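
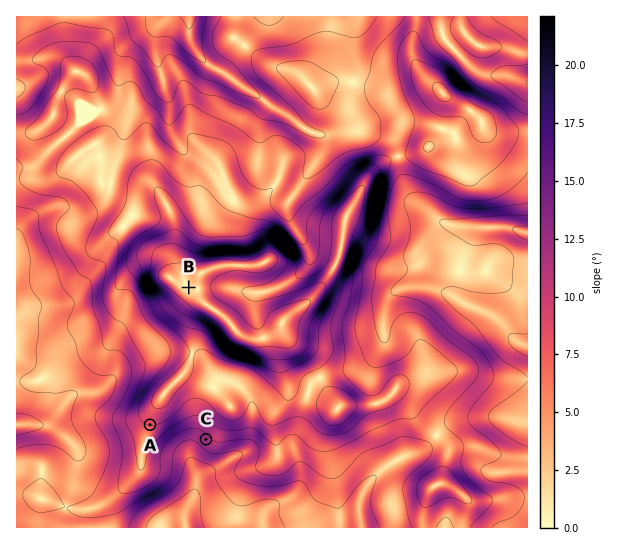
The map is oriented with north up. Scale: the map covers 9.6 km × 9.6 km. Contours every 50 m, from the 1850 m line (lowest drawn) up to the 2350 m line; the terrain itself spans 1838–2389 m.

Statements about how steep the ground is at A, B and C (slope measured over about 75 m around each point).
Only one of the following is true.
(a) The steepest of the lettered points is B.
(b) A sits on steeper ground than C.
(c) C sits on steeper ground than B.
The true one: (c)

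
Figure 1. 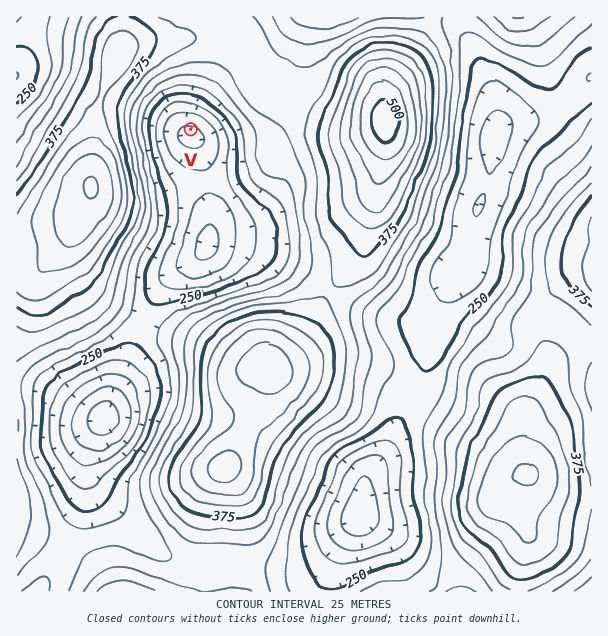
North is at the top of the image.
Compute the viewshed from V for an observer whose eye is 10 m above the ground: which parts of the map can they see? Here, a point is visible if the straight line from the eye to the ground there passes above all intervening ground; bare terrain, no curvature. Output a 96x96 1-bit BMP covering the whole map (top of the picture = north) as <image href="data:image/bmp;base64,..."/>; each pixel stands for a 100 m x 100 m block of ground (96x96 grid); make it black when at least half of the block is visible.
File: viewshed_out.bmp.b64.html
<image width="96" height="96" href="data:image/bmp;base64,Qk2+BAAAAAAAAD4AAAAoAAAAYAAAAGAAAAABAAEAAAAAAIAEAAATCwAAEwsAAAIAAAAAAAAA////AAAAAAAAAAAAAAAAAAAAAAAAAAAAAAAAAAAAAAAAAAAAAAAAAAAAAAAAAAAAAAAAAAAAAAAAAAAAAAAAAAAAAAAAAAAAAAAAAAAAAAAAAAAAAAAAAAAAAAAAAAAAAAAAAAAAAAAAAAAAAAAAAAAAAAAAAAAAAAAAAAAAAAAAAAAAAAAAAAAAAAAAAAAAAAAAAAAAAAAAAAAAAAAAAAAAAAAAAAAAAAAAAAAAAAAAAAAAAAAAAAAAAAAAAAAAAAAAAAAAAAAAAAAAAAAAAAAAAAAAAAAAAAAAAAAAAAAAAAAAAAAAAAAAAAAAAAAAAAAAAAAAAAAAAAAAAAAAAAAAAAAAAAAAAAAAAAAAAAAAAAAAAAAAAAAAAAAAAAAAAAAAAAAAAAAAAAAAAAAAAAAAAAAAAAAAAAAAAAAAAAAAAAAAAAAAAAAAAAAAAAAAAAAAAAAAAAAAAAAAAAAAAAAAAAAAAAAAAAAAAAAAAAAAAAAAAAAAAAAAAAAAAAAAAAAAAAAAAAAAAAAAAAAAAAAAAAAAAAAAAAAAAAAAAAAAAAAAAAAAAAAAAAAAAAAAAAAAAAAAAAAAAAAAAAAAAAAAAAAAAAAAAAAAAAAAAAAAAAAA4AAAAAAAAAAAAAAB+AAAAAAAAAAAAAAB/gAAAAAAAAAAAAAD/+AAAAAAAAAAAAAP//wAAAAAAAAAAAA///4AAAAAAAAAAAAf//8AAAAAAAAAAAAf//+AAAAAAAAAAAAP//+AAAAAAAAAAAAH//+AAAAAAAAAAAAB///AAAAAAAAAAAAAf//AAAAAAAAAAAAAH//AAAAAAAAAAAAAB//AAAAAAAAAAAAAAH8AAAAAAAAAAAAAAAAAAAAAAAAAAAAAAAAAAAAAAAAAAAAAAAAAAAAAAAAAAAAAAAAAAAAAAAAAAAAAAAAAAAAAAAAAAAAAAAAAAAAAAAAAAAAAAAAAAAAAAAAAAAAAAAAAAAAAAAAAAAAAAAAAAAAAAAAAAAAAAAAAAAAAAAAAAA/AAAAAAAAAAAAAAD/AAAAAAAAAAAAAAD/AAAAAAAAAAAAAAH/gAAAAAAAAAAAAAH/gAAAAAAAAAAAAAP/wAAAAAAAAAAAAAP///AAAAAAAAAAAAP///gAAAAAAAAAAAP///wAAAAAAAAAAAP///wAAAAAAAAAAAP///wAAAAAAAAAAAP///wAAAAAAAAAAAP///wAAAAAAAAAAAP///wAAAAAAAAAAAP///gAAAAAAAAAAAP///gAAAAAAAAAAAP///AAAAAAAAAAAAH///AAAAAAAAAAAAH//+AAAAAAAAAAAAH//8AAAAAAAAAAAAH//wAAAAAAAAAAAAD//AAAAAAAAAAAAAD/8AAAAAAAAAAAAAB/8AAAAAAAAAAAAAA/wAAAAAAAAAAAAAAAAAAAAAAAAAAAAAAAAAAAAAAAAAAAAAAAAAAAAAAAAAAAAAAAAAAAAAAAAAAAAAAAAAAAAAAAAAAAAAAAAAAAAAAAAAAAAAAAAAAAAAAAAAAAAAAAAAAAAAAAAAAA="/>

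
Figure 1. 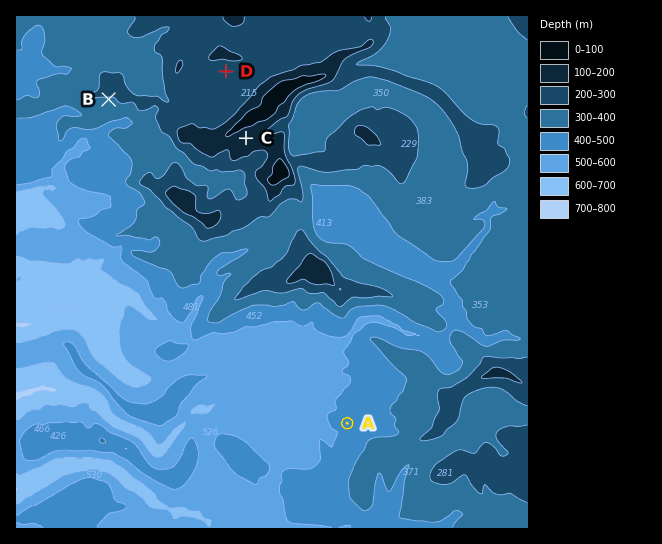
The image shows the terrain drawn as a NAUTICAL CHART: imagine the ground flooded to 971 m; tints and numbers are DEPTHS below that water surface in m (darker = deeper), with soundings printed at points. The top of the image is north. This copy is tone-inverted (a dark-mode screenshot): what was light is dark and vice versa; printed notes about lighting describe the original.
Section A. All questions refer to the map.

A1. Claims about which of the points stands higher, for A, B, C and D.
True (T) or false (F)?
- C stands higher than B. T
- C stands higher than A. T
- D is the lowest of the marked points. F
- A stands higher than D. F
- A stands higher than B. F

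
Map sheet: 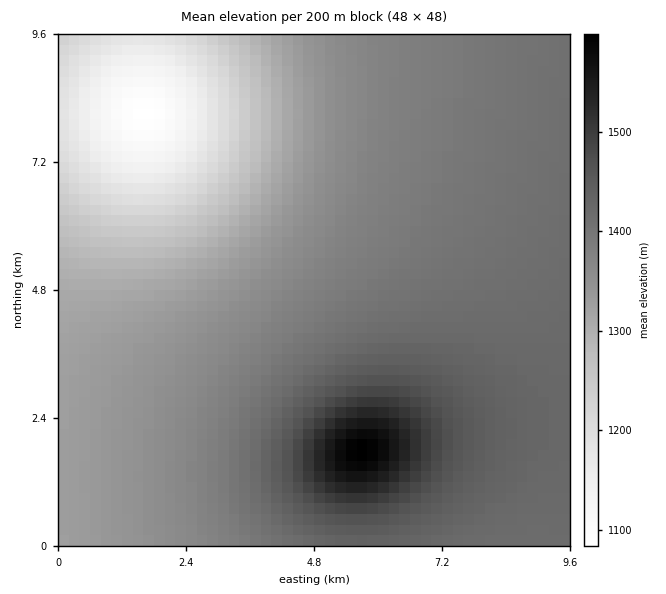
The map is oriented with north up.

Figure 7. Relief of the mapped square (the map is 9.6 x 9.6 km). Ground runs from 1080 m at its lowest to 1600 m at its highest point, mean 1360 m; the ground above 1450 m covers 8.6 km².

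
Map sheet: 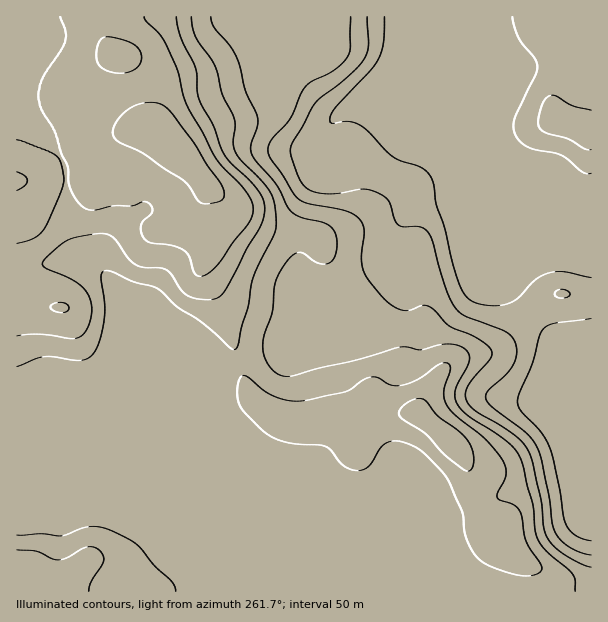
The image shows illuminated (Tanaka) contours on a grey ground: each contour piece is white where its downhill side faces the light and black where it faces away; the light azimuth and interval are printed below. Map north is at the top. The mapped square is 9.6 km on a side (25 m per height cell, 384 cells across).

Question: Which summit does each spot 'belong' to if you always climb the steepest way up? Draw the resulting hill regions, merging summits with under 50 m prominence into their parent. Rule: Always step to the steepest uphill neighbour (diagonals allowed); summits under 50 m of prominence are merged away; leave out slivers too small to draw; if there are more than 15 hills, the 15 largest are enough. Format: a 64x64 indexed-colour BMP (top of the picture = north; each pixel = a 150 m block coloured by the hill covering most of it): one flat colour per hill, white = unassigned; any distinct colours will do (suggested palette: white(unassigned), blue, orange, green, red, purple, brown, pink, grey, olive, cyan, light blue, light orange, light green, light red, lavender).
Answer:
<image width="64" height="64" href="data:image/bmp;base64,Qk12CAAAAAAAAHYAAAAoAAAAQAAAAEAAAAABAAQAAAAAAAAIAAATCwAAEwsAABAAAAAAAAAA////ALR3HwAOf/8ALKAsACgn1gC9Z5QAS1aMAMJ34wB/f38AIr28AM++FwDox64AeLv/AIrfmACWmP8A1bDFAEREREREREREREREREREREERERERERERERERESIiIiIiRERERERERERERERERERBEREREREREREREREiIiIiIiJEREREREREREREREREERERERERERERERERIiIiIiIiIkRERERERERERERERBERERERERERERERERIiIiIiIiIiREREREREREREREEREREREREREREREREREiIiIiIiIiJERERERERERERBEREREREREREREREREREiIiIiIiIiIkREREREREREQREREREREREREREREREREiIiIiIiIiIiRERERERERBEREREREREREREREREREREiIiIiIiIiIiIRERREREQRERERERERERERERERERERIiIiIiIiIiIiIhERERERERERERERERERERERERERESIiIiIiIiIiIiIiERERERERERERERERERERERERERIiIiIiIiIiIiIiIiIRERERERERERERERERERERERESIiIiIiIiIiIiIiIiIhEREREREREREREREREREREREiIiIiIiIiIiIiIiIiIiERERERERERERERERERERERIiIiIiIiIiIiIiIiIiIiIREREREREREREREREREREiIiIiIiIiIiIiIiIiIiIiIhERERERERERERERERERIiIiIiIiIiIiIiIiIiIiIiIiERERERERERERERERESIiIiIiIiIiIiIiIiIiIiIiIiIRERERERERERERERESIiIiIiIiIiIiIiIiIiIiIiIiIhERERERERERERERESIiIiIiIiIiIiIiIiIiIiIiIiIiERERERERERERERESIiIiIiIiIiIiIiIiIiIiIiIiIiIRERERERERERERERIiIiIiIiIiIiIiIiIiIiIiIiIiIhEREREREREREREREiIiIiIiIiIiIiIiIiIiIiIiIiERERERERERERERERESIiIiIiIiIiIiIiIiIiIiIiIiERERERERERERERERERIiIiIiIiIiIiIiIiIiIiIiIiIREREREREREREREREREiIiIiIiIiIiIiIiIiIiIiIiIhEREREREREREREREREREiIiIiIiIiIiIiIiIiIiIiIiIRERERERERERERERERERESIiIiIiIiIiIiIiIiIiIiIhERERERERERERERERERERERIiIiIiIiIiIiIiIiIiIhEREREREREREREREREREREREREiIiIiIiIiIiIiIiIhEREREREREREREREREREREREREREREiIiIiIiIiIiIhERERERERERERERERERERERERERERERIiIiIiIiIiIhERERERERERERERERERERERERERERERESIiIiIiIiIhEREREREREREREREREREREREREREREREREiIiIiIiIiERERERERERERERERERERERERERERERERESIiIiIiIiERERERERERERERERERERERERERERERERERIiIiIiIiEREREREREREREREREREREREREREREREREREiIiIiIiIREREREVVRERERERERERERERERERERERERESIiIiIiIiERERERVVVVURERERERERERERERERERERERIiIiIiIiIhERERFVVVVREREREREREREREREREREREREiIiIiIiIiIiIzM1VVVRERERERERERERERERERERERESIiIiIiIiIiIzMzVVVVEREREREREREREREREREREREREiIiIiIiIiITMzNVVVURERERERERERERERERERERERESIiIiIiIhETMzM1VVVREREREREREREREREREREREREREiIiIiIRETMzMzVVVVERERERERERERERERERERERERERERIhERETMzMzNVVVURERERERERERERERERERERERERERERERETMzMzM1VVURERERERERERERERERERERERERERERERETMzMzMzVVVRERERERERERERERERERERERERERERERETMzMzMzNVVVERERERERERERERERERERERERERERERETMzMzMzM1VVURERERERERERERERERERERERERERERETMzMzMzMzVVURERERERERERERERERERERERERERERETMzMzMzMzNVERERERERERERERERERERERERERERERERMzMzMzMzMxERERERERERERERERERERERERERERERERMzMzMzMzMzEREREREREREREREREREREREREREREREREzMzMzMzMzMRERERERERERERERERERERERERERERERETMzMzMzMzMxERERERERERERERERERERERERERERERETMzMzMzMzMzERERERERERERERERERERERERERERERERMzMzMzMzMzMRERERERERERERERERERERERERERERERMzMzMzMzMzMxEREREREREREREREREREREREREREREREzMzMzMzMzMzEREREREREREREREREREREREREREREREzMzMzMzMzMzMRERERERERERERERERERERERERERERETMzMzMzMzMzMxERERERERERERERERERERERERERERERMzMzMzMzMzMzERERERERERERERERERERERERERERERMzMzMzMzMzMzMREREREREREREREREREREREREREREREzMzMzMzMzMzMxERERERERERERERERERERERERERERETMzMzMzMzMzMz"/>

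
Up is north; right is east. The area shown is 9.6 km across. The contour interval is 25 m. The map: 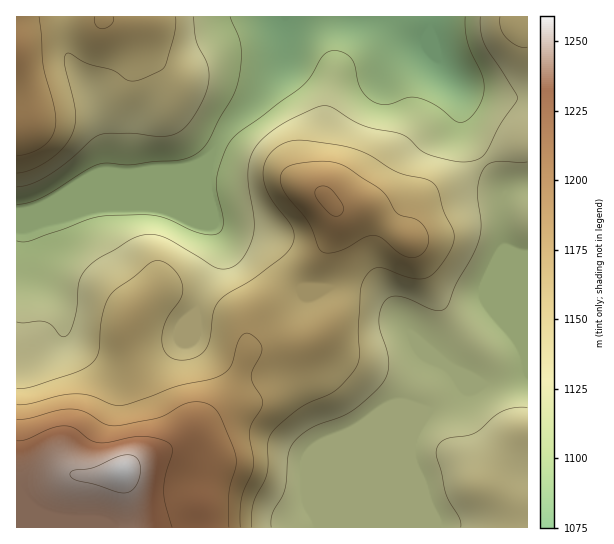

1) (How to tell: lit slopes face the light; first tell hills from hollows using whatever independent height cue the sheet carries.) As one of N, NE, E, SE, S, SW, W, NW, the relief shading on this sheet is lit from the N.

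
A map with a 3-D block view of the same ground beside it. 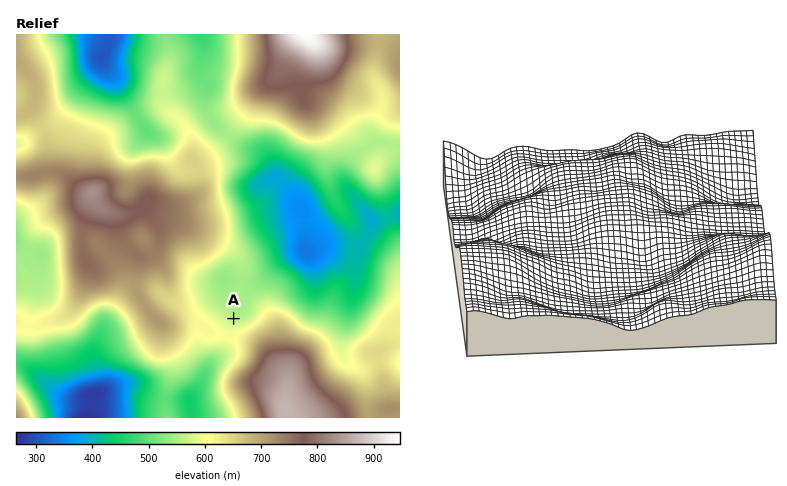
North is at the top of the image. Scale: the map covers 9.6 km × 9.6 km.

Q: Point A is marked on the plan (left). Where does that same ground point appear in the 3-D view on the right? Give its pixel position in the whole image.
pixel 537 247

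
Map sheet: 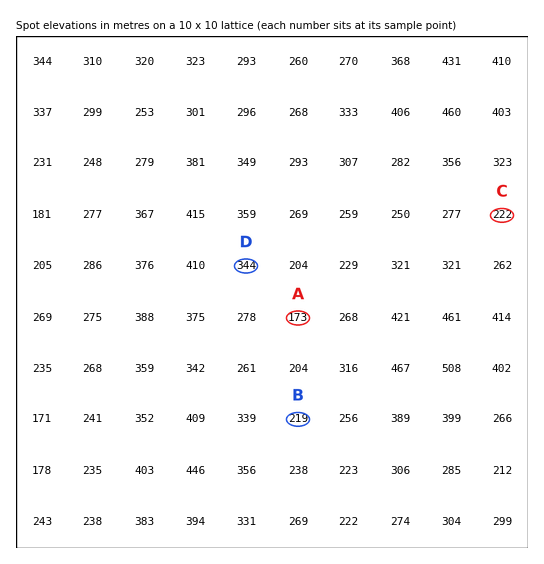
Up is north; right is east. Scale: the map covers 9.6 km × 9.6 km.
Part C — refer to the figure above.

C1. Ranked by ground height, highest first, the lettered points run D C B A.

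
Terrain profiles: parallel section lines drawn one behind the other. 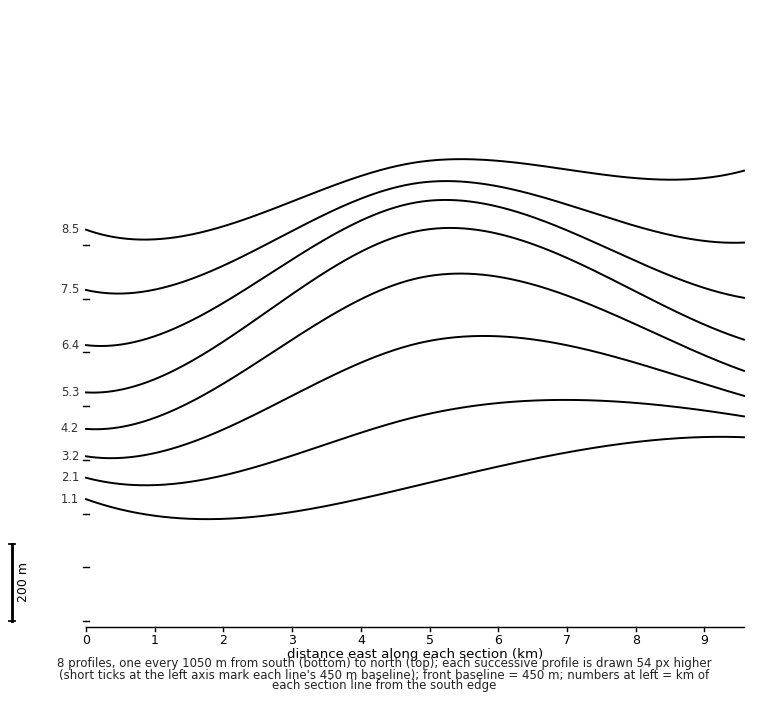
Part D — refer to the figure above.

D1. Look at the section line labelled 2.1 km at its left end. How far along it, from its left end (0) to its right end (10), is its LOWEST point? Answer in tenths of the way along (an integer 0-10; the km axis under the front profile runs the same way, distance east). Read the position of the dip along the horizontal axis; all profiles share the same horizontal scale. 1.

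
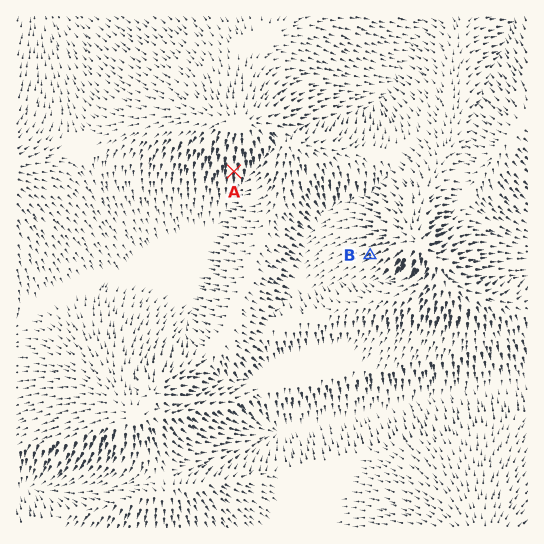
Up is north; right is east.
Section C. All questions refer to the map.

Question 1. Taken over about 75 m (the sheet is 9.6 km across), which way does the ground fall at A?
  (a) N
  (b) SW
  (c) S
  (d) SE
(c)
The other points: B SW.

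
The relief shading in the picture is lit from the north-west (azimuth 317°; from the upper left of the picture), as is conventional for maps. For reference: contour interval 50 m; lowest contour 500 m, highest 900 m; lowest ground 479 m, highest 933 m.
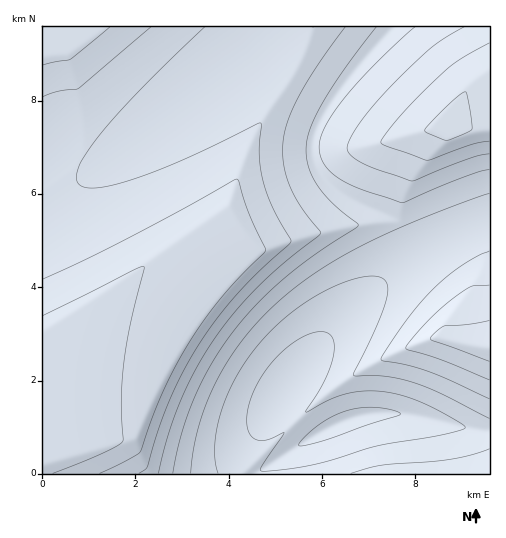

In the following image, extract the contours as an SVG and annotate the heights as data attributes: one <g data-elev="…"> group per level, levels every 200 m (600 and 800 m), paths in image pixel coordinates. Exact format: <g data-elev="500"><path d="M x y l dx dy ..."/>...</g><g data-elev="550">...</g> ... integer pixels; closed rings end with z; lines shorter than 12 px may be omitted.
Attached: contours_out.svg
<g data-elev="600"><path d="M218 473l-3-11 0-13 4-32 12-31 19-30 23-27 27-23 31-18 30-11 13-1 8 2 5 5 1 8-8 27-26 57 32 1 27 6 27 11 49 25"/><path d="M489 449l-16 5-19 5-72 6-31 8"/></g><g data-elev="800"><path d="M139 473l8-7 11-36 12-30 14-30 17-30 18-24 20-24 52-51-18-34-10-25-4-26 2-33-80 37-51 20-21 6-15 2-12-2-5-4 0-7 3-12 23-33 42-45 60-58"/><path d="M489 43l-28 15-16 13-42 42-16 19-6 10 6 4 41 14 44-16 17-3"/></g>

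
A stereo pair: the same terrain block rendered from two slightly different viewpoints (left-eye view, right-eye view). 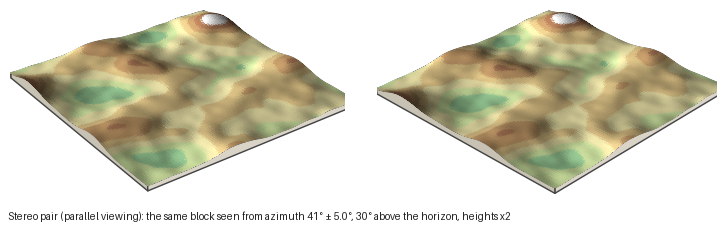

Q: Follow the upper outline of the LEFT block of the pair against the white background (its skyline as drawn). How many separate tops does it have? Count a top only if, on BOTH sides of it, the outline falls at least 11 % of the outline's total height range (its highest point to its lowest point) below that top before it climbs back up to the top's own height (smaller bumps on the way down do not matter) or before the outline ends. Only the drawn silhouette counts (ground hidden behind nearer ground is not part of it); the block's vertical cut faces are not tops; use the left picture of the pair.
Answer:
1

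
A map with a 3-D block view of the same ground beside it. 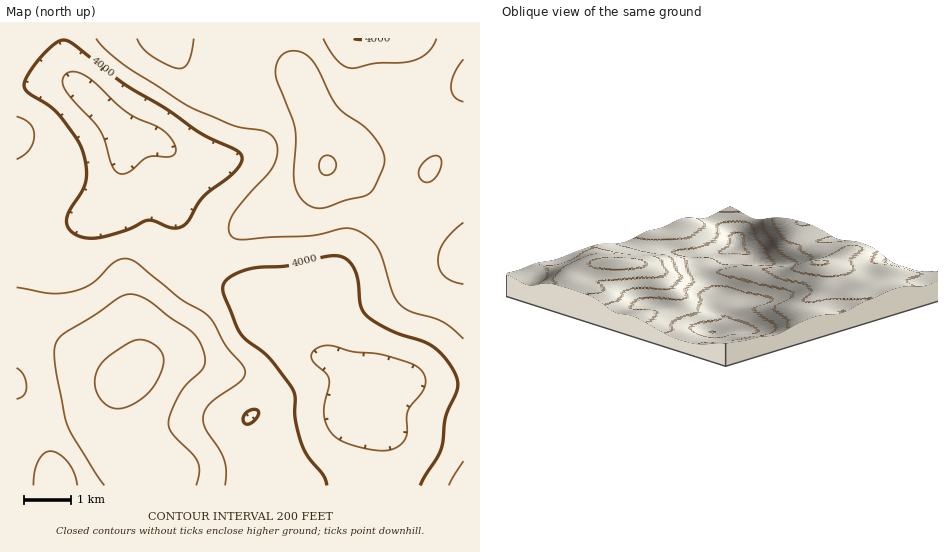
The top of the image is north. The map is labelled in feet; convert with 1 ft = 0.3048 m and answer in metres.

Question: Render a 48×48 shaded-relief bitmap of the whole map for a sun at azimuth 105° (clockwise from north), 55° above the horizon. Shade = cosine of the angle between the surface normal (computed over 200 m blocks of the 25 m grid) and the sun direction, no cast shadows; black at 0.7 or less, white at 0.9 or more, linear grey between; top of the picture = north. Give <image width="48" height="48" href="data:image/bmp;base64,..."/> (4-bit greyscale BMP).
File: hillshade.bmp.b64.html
<image width="48" height="48" href="data:image/bmp;base64,Qk32BAAAAAAAAHYAAAAoAAAAMAAAADAAAAABAAQAAAAAAIAEAAATCwAAEwsAABAAAAAAAAAAAAAAABEREQAiIiIAMzMzAERERABVVVUAZmZmAHd3dwCIiIgAmZmZAKqqqgC7u7sAzMzMAN3d3QDu7u4A////AKu7lkRXiZmZmqvd25d5q7u7u6mYh1REVZq7lkRXmZmZmqvd25d5q7u6qqqYh2VERZq6hkRomqmZmavN25d4q7uqqqmZh2VDRJqqhUVoqqqZmqvMy5d4q7u6mZmYh2VERJmpdVZ5qqqZmrvMy5d4q8y6qZiIh3ZURJmYZVaJq7qqq7zMupd4q8zLqYh3d3ZURJmHZWeJq7u6u8zMy5h4m8zcuodnd3ZURIh2VWeJq7zLzM3My6mIm83dy4dmd3ZURIh1RGeImrzMzdzMzLqZms3u25dmd3ZURIdlRFd4ibzN3czMzMupqrzd3Kh2d3ZVRIdkRGd3iavN3czMzMy7q7zNzLmHd3dlVYdURWd3eKvN3cy8zMzLu7u7u7qYiIdlVYdURWd3d5rM3MzMzMzMu7qqqqqZiIdlVYdVVWd3Z4m8zMzMy7u7u7qpmaqZmYdlVYdlVmd3d3mru7zMzLu7u7qpmZmZiIdmZodmVmd4d3iaq7zN3LqqqqqpmZmYiIh2d4d2ZmZ3d4mqqqvN3LqpmqqZiIiIiIiHeIiHdlVmd4mqqqvN3bqZmaqYiIh3eIiIiJmId2VVZ4mqqqq83LqZmZmYd3d3eImZmZmYh3ZVV4mruqqrzLqZmZmYdmZmeImZmZmZiHZVVomru6qry7qZmZmYdmVWeJmZmYiIiIdlV4qruqqru7qZmqqYdlVWeJmpmYiIiIdmZ5q7qpmau7qqqqqph2VVeJqqqYiIiIdmZ5q6qZiZq7qqqruph2VWeKq7qoiIiId2Z5qqmYiImrqqq7u6mHZWeKu8u5mZmYh2Z5qqmId3iqqqqru7qHZmeau8zJmqmZh3Z4mZmHdniZqqqqq7qYd3iaq8zKqqqqmHd3iZmHZmeJmZmZq7uoiImaq7zLu7u7qYd3iZmHZVZ4mZmZmrupiJmaqrvLu7zMuph3iZl2VVZniIiIirupmZmZqru6q7zMy6h3iZh2VVVWd4d3ibu6qqmZmru5qqvM3LmHiZh2VVVVZnZmebu7uqmZmru5maq83cqHiJh3ZlVEVVVEaKvMy6mYmrzJmaq83cqIiJmHdmVUREMzV6vMy6mYiau6qqq83cuYiJmId3ZlVDIjV5q8y6qYiaq7uqq83cuYiJiIh3d3ZUISR5q7u6qYiJqru7u7zcuYiIh3d3iIhlMjV4mru6qYiJmbu7u7zMqYiYdmZ3iJmGREZ4mquqqYiImau8zMzLmIiIZVZ4iJmHZWeJmqqqmZmZiJq7zMu6iIiHVWeIiImYdniaqpmZmZqpmJmrvLuYd3d2VWiZiIiId3iqupiImaqqmZqru7qHZndlVompiHiIh4mruoh4mau7uru7y6l2ZmZmZ5qqmHeIh4m8uod3iau8u8zMy6hlVWZmeKu6mHd3d4q8uYd3iJq7y8zcy5dVVWZ3iau7mHZ3eJrMuXZ3d3iau8zcyoZVVWeImrvLqHZneJvMuXZ3dmaJq8zMuXVVVneJmqvLqXZneJvMuYd3dlVomrzMuWVVZ3iJmqvMuXZniZvNyod3dlVXmQ=="/>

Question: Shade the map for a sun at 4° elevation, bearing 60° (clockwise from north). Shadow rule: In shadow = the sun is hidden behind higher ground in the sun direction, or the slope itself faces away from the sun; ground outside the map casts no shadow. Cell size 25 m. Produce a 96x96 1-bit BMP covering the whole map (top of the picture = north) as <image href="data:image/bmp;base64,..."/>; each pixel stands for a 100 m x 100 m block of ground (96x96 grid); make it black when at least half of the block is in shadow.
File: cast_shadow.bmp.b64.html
<image width="96" height="96" href="data:image/bmp;base64,Qk2+BAAAAAAAAD4AAAAoAAAAYAAAAGAAAAABAAEAAAAAAIAEAAATCwAAEwsAAAIAAAAAAAAA////AAAAAAAH/+AAAAAAAAAAAEAH/+AAAAAAAAAAAAAH/+AAAAAAAAAAAAAP/+AAAAAAAAAAAAAP/+AAAAAAAAAAAAAP/8AAAAAAAAAAAcAP/8AAAAAAAAAAB/gP/4AAAAAAAAAAD/wP/4AAAAAAAAAAD/4P/wAAAAAAAAAAD/8P/gAAAAAAAAAAB/8P/gAAAAAAAAAAA/8P/gAAAAAAAAAAA/8f/AAAAAAAAAAAAP4f/AAAAAAAAAAAAH4//AAAAAAAAAAAADx//AAAAAAAAAAAAAB//AAAAAAAAAAAAAD//AAAAAAAAAA4AAD//AAAAAAAAAA///D/+AAAAAAAAAA///z/+AAAAAAAAAA///7/+AAAAAAAAAA/////8AAAAAAAAAA/////8AAAAAAAAAA///9/4AAAAAAAAAB///8/4AAAAAAAAAD///8/wAAAAAAAAAP///8fgAAAAAAAAA////8PAAAAAAAAAB////8AAAAAAAAAAB////8AAAAAAAAAAB////4AAAAAAAAAAA////wAAAAAAAAAAA////AAAAAAAAAAAA///8AAAAAAAAAAAA///AAAAAAAAAAAAA//+AAAAAAAAAAAAA//8AAAAAAAAAAAAB//4AAAAAAAAAAAAB//wAAAAAAAAAAAAD//gAAAAAAAAAAAAD//gAAAAAAAAAAAAD//gAAAAAAAAAAAAD//gAAAAAAAAAAAAD//gAAAAAAAAAAAAD//gAAAAAAAAAAAAD//gAAAAAAAAAAAAD//AAAAAAAAAAAAAD//AAAAAAAAAAAAAB//AAAAAAAAAAAAAB//AAAAAAAAAAAAAA/+AAAAAAAAAAAAAAf+AAAAAAAAAAAAAAP+AAAAAAAAAAAAAAH8AAAAAAAAAAAAAAH4AAAAAAAAAAAAAADwAAAAAAAAAAAAeAAAAAAAAAAAAAAD/gAAAAAAAAAAAAAH/wAAAAAAAAAAAAAP/wAAAAAAAAAAAAAf/wAAAAAAAAAAAAA//4AAAAAAAAAAAAD//4AAAAAAAAAAAAP//4AAAAAAAAAAAA///4AAAAAAAAAAAH///wAAAAAAAAAAAf///wAAAAAAAAAAf////wAAAAAAAAAD/////wAAAAAAAAH//////gAAAAAAAAf//////gAAAAAAAA///////gAAAAAAAB///////AAAAAAAAD///////AAAAAAAAH//////+AAAAAAAAP//////+AAAAAAAAf////+P+AAAAAAAA/////wD8AAAAAAAD////8AAwAAAAAAAH////wAAAAAAAAAAP////gAAAAAAAAAAf////AAAAAAAAAAA////+AAAAAAAAAAB////+AAAAAAAAAAD////8AAAAAAAAAAD////4AAAAAAAAAAD////wAAAAAAAAAAD////gAAAAAAAAAAD////AAAAAAAAAAAB///8AAAAAAAAAAAA///4AAAAAAAAAAAAf//gAAAAAAAAAAAAf//AAAAAAAAAAAAAP/+AAAAAAAAAAAAAH/4AAAAAAAAAAAA="/>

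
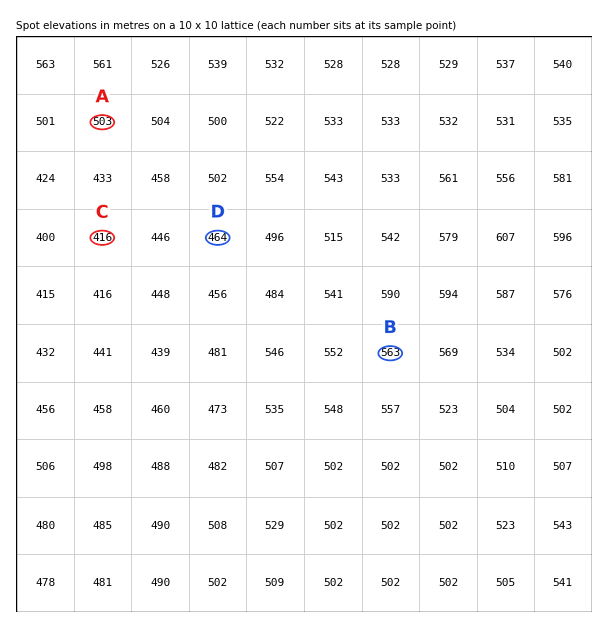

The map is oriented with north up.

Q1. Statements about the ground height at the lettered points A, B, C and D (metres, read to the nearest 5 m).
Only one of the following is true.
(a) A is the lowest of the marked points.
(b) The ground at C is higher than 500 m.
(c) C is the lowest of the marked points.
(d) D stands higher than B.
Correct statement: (c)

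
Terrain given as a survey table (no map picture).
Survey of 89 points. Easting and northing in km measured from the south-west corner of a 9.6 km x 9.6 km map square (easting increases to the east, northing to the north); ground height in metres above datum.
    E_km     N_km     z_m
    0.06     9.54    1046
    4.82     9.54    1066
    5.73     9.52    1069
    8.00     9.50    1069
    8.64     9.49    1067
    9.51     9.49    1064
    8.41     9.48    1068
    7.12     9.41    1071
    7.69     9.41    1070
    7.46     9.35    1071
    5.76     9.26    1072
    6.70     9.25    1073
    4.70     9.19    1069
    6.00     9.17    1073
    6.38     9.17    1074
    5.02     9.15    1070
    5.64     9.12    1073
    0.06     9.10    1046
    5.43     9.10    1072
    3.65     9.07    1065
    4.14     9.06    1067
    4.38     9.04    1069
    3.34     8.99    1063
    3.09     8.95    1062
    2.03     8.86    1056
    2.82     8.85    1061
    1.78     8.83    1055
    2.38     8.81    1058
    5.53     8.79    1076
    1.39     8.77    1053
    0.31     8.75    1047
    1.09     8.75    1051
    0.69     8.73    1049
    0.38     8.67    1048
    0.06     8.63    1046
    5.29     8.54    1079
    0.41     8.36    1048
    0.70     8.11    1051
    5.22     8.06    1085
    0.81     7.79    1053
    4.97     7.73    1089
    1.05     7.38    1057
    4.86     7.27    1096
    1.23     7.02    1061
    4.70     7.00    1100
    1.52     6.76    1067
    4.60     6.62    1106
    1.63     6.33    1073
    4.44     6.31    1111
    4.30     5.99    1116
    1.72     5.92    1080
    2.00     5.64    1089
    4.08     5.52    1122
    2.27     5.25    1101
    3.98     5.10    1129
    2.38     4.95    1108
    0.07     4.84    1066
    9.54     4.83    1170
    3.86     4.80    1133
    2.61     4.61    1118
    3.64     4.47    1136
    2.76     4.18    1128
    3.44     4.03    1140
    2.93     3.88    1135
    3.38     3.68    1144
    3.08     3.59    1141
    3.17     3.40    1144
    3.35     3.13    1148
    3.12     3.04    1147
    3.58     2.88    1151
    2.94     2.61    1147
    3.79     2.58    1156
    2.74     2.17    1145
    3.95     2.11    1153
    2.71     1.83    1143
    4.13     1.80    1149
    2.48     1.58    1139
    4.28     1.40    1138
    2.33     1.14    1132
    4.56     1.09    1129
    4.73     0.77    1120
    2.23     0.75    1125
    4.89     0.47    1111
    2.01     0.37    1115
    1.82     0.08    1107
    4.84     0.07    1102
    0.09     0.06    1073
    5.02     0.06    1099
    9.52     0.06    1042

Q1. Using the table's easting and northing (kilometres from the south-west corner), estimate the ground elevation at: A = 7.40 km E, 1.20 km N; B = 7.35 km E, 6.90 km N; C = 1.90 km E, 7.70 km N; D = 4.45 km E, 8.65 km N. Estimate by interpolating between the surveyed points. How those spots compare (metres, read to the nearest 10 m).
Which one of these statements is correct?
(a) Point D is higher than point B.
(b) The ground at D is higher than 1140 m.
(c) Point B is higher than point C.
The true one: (c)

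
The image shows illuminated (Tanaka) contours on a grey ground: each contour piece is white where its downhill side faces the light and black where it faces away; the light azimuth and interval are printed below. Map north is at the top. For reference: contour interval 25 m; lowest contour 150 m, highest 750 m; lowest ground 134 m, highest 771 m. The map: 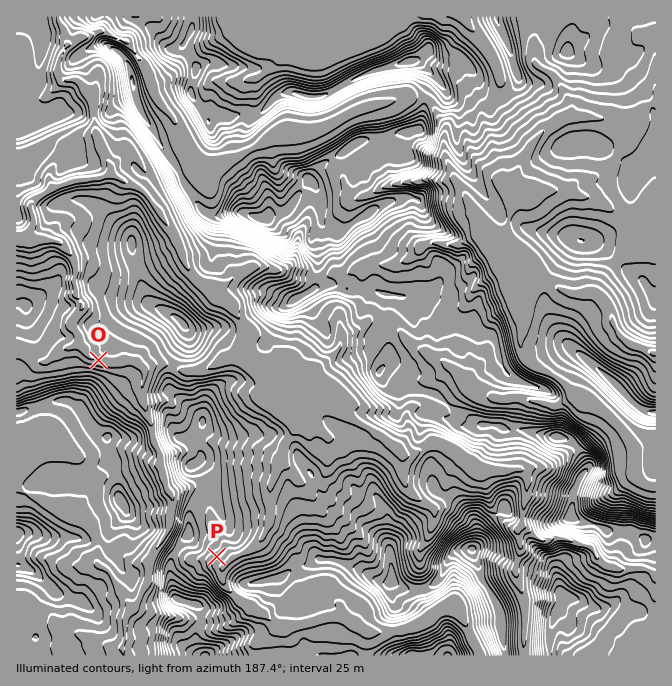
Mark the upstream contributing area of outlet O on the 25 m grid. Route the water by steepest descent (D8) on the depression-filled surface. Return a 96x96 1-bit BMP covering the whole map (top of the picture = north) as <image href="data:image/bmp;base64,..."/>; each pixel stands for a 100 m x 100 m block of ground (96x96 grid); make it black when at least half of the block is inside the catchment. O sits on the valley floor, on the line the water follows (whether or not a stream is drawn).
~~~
<image width="96" height="96" href="data:image/bmp;base64,Qk2+BAAAAAAAAD4AAAAoAAAAYAAAAGAAAAABAAEAAAAAAIAEAAATCwAAEwsAAAIAAAAAAAAA////AAAAAAAf///gAAAAAAAAAAAf///gAAAAAAAAAAAf///gAAAAAAAAAAAf///gAAAAAAAAAAAf///wAAAAAAAAAAAf///wAAAAAAAAAAAf///wAAAAAAAAAAAf///gAAAAAAAAAAAP//8AAAAAAAAAAAAH//8AAAAAAAAAAAAH//4AAAAAAAAAAAAP//4AAAAAAAAAAAAf//4AAAAAAAAAAAB///4AAAAAAAAAAAD///4AAAAAAAAAAAD///8AAAAAAAAAAAD///+AAAAAAAAAAAD///+AAAAAAAAAAAD////AAAAAAAAAAAD////AAAAAAAAAAAD////AAAAAAAAAAAD////AAAAAAAAAAAD////gAAAAAAAAAAD////gAAAAAAAAAAD////wAAAAAAAAAAD////wAAAAAAAAAAD////wAAAAAAAAAAD////wAAAAAAAAAAD////gAAAAAAAAAAD////wAAAAAAAAAAD////wAAAAAAAAAAD////gAAAAAAAAAAD////gAAAAAAAAAAD////gAAAAAAAAAAD////wAAAAAAAAAAD////wAAAAAAAAAAD////gAAAAAAAAAAAf///AAAAAAAAAAAAAP/+AAAAAAAAAAAAAP/4AAAAAAAAAAAAAH/4AAAAAAAAAAAAAD/4AAAAAAAAAAAAAD/4AAAAAAAAAAAAAD/8AAAAAAAAAAAAAD/8AAAAAAAAAAAAAB/+AAAAAAAAAAAAAAf/AAAAAAAAAAAAAAP/AAAAAAAAAAAAAAP/AAAAAAAAAAAAAAH+AAAAAAAAAAAAAAD8AAAAAAAAAAAAAAB4AAAAAAAAAAAAAAAAAAAAAAAAAAAAAAAAAAAAAAAAAAAAAAAAAAAAAAAAAAAAAAAAAAAAAAAAAAAAAAAAAAAAAAAAAAAAAAAAAAAAAAAAAAAAAAAAAAAAAAAAAAAAAAAAAAAAAAAAAAAAAAAAAAAAAAAAAAAAAAAAAAAAAAAAAAAAAAAAAAAAAAAAAAAAAAAAAAAAAAAAAAAAAAAAAAAAAAAAAAAAAAAAAAAAAAAAAAAAAAAAAAAAAAAAAAAAAAAAAAAAAAAAAAAAAAAAAAAAAAAAAAAAAAAAAAAAAAAAAAAAAAAAAAAAAAAAAAAAAAAAAAAAAAAAAAAAAAAAAAAAAAAAAAAAAAAAAAAAAAAAAAAAAAAAAAAAAAAAAAAAAAAAAAAAAAAAAAAAAAAAAAAAAAAAAAAAAAAAAAAAAAAAAAAAAAAAAAAAAAAAAAAAAAAAAAAAAAAAAAAAAAAAAAAAAAAAAAAAAAAAAAAAAAAAAAAAAAAAAAAAAAAAAAAAAAAAAAAAAAAAAAAAAAAAAAAAAAAAAAAAAAAAAAAAAAAAAAAAAAAAAAAAAAAAAAAAAAAAAAAAAAAAAAAAAAAAAAAAAAAAAAAAAAAAAAAAAAAAAAAAAAAAAAAAAAAAAAAAAAAAAAAAAAAAAAAAAAAAAAAAAAAAAAAAAAAAAAAAAAAAAAAAAAAAAAAAAAAAAAAAAAAAAAAAAAAAAAAA="/>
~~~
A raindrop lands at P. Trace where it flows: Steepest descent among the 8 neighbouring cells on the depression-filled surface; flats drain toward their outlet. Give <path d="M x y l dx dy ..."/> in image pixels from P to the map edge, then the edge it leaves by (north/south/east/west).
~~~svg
<path d="M217 557l7 7 0 1 1 0 5-5 2-3 3 0 5-3 4 0 6-6 2 0 12-11 3-7 0-3 1-2 0-5 2-2 0-33 4-5 1-8 3-5 0-9 6-6 0-9 10-10 0-8-14-13 0-4 5-5 2 0 0-15-3-3-12-5-20-20-3-7 0-25-12-11-5-12-5-5-5 0-3-2-7-6-2 0-21-22-5-10 0-3-4-7 0-3-8-17-5-5-5-10 0-3-22-24-22-10-3-3-10 0-5 3-12 0-1 2-10 0-7 3-5 0-1 2-4 0-6 5-4 0-6 3-4 4-5 1-5 5 0 7 4 7 0 6-4 7-3 3-10 0"/>
exit: west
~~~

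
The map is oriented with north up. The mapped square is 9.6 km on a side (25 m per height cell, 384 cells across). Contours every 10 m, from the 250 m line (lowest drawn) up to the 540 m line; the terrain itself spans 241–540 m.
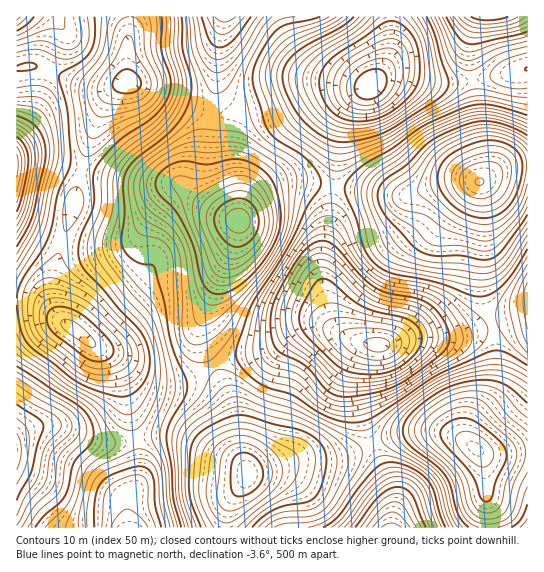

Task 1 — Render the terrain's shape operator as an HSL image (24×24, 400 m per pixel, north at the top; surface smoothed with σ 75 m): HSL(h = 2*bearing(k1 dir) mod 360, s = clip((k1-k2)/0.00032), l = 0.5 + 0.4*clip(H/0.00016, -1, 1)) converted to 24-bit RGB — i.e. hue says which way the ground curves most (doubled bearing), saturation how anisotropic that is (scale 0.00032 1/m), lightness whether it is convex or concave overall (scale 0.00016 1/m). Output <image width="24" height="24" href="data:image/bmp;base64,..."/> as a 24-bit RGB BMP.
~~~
<image width="24" height="24" href="data:image/bmp;base64,Qk32BgAAAAAAADYAAAAoAAAAGAAAABgAAAABABgAAAAAAMAGAAATCwAAEwsAAAAAAAAAAAAAR1WtPHRfXNEoYZBKZyykMCewIhFviEBsz+CH6uC06JuFgEdnNjx0sqC/0NfUl7u2M2eAChxUFhWQWT+21ae67uHd3u3stdzjhkaYe5ayiMONQWFoMkZPKD1jFwVmo33E3u3Vxqan7K6+x5rZNnDgl8XNx7TAzYCmgEqKCxgoDxwkMllLmcRx7vbV4OK8q2t9apiqda2usF9neC5dYko/HkA2CBwrRrxL3eafnIN81s22zsTcX0/RioqqpYmjz3vJ4lngSwxyFxMmIWQkOvISvvpy0MV1pHV5rnSzgENWkFJHUl+5c33gSjPrACqXPt23uduyorTFxt7MuJ7Dj0bIsabCkJfIiWTP1S/2rwDygErtkdrtpfXhw+3UsMDTtqHO0FbEt3fawM7lesDqJFDaWx/SGh7bY9zUkcyulbipwMaZqHGjdGu4sdPWgHvYiTPmkBf3f0D/1NH61+P0st/fn8+keaKhq2Sicpy4osrjy9XspGPiaSKeSTV3UV2AYa9IaZY9mqRBsc1XZ5N3cqFwgMRZPVp4UzClS0LhQlL+wK3t5sLkzq6+w6COkmpkZIKDe8HCa72KX5B4iSufsCHVhDC4lUOFu6pBYpU+Zb1LjtZvVIyKoHpmxcpoMG9oJ3R8N6StIVGff1y737fT58fk5rXgzZ/WjqLFc52AmpJ+bktVNB8yUiMvYB48lCxE3bpgdcJBTsUtjdkpMmI9VaVqyM6tT1SXLV1VJUweESIWLEYfvLoszocp2Ggs05ZcpbRvO44sbF1AbhcyLwoWMhgQPDIgboZN39ifycaBf7NIl840KpM9HKpEoqY4YxoeQiITKiMJHigLGS0GRksAdmcAragA5ewJpt8aYXY8IhERLgoPXR85gFBjVpZ9NcaXrciV1aaXva16qcxmRrI9K1ozRigeYhwkeyc0fikhSkwhEzQRP2EflsoriNZIpdhjudhuayxHSxVGYztmT1uBd4eciLigP8KnXZp613Ra551R7OYvdaMiIkI0MDhib0SXpSSczCJdrXhTOGtQKYhDXtQ9mNE+nuUgqtMvKCpSPCmbYFbAVFCqcaCXiMWNTaWyTDyIzl1y7qiW8MGUw9FQGmVHETtBOhxFZxFOy1FXx6+gbHWhQ7JzPbZAu7ZLz+5DZK4qIVxxGWaWOzW5klrBmbW2ksKER2RxNSdPrmxZ472g883F7c+/S5SWCRgqDwopSTChxdbaysneqZXcqrjVaZG/nY6y6ubBkbJ0NZGHCGZ6F0SIZF29yKO/yH15bDpeKylLiqho0dKW4tG48eLar4PXBgCGACeCIJnbl8Klt5iCf6qvsZe5rk6mqpNc6tiAxapvV8mtB1N9DDJUQFttqE5b3kpTq06HMIGxf9bc0Nng5ujj6+bgyGngSAG6FDKbKVSAmlZVzbp4ZrBgfUVfqC1HxrRf1d6Cy9eZb7WMESNJDRw1KztTg1CBxImTxai9XtLGKeS/hrur3ta+3amezCWobyarJTvCEC7HeY7b4ODrt4/ZgyG+vpHL3ufk2+DU3+XIv4WzFh91CDt7Dk6uTH3UsLzc39Tpu7jUSKqpSpVkw9B9yHqBzFDTcm3QKl/nB0ntZbfis6nU4lHtmlnjydbm3dnm5MnX8OLb6rD1YiHoEE2cDE+AM6awabmsuY+025ujqnOoYJySpMBxnZBoh3aojpm9Lk3KH1zTUpXKdE62s13Op6bXt73Uy7DO5d/q7d7t/y+v4zGgQTyBF0RfLpV5QZZ1glN74HJQyIlDc4BFt600kac3Qp49WZtYPIWQHpe7LWLEVzHEk4nCqrPIrZzFxcfW1uff16DHvw4s2GRnkGKiJ1+EMZuHN3h1QTBg30JB8I1amZVLkrdYlsp+U693WoFRQX0xD0UeECMbMzkjkZk6n58zk501vd5K0LAvgRMZnXVO0H5ftFQ1O1cuJVElICUZHRoWjGEe/bhbzc1macxTi8pcdHVLalM7jXktKS4TESMQESYNY2gUf18DeIAAbY4AXVgIVjcgVGMfmUQZ7WoXaaVAKGhvNCFbNiVUb5NG7Od06OVymc87kpkvW0QlXlYmhGwqXEEzIjw2E0U3L1JAuEEv98xDsOEJP1QXOlAYHmggRZB/3uDHstTMGkGVDRN7KB/Nk4bF38Sv7dSkw8Z7i2Bxkz5vjVM6fHY0XXlEOYJ2GktXGio2iV9P9sKI76FBa1YlUG8dJOTcHsHBm9eRwIeMVCN1GChDITtKd0pD5qpY99qY18NxaEtehDF2yVNssayAW7+OLperFiFzHB1eSkh07ZdT+pFcuaVyetam"/>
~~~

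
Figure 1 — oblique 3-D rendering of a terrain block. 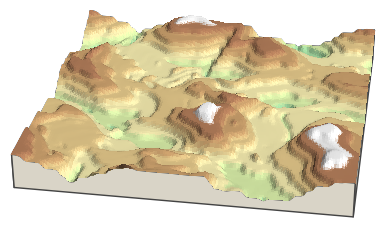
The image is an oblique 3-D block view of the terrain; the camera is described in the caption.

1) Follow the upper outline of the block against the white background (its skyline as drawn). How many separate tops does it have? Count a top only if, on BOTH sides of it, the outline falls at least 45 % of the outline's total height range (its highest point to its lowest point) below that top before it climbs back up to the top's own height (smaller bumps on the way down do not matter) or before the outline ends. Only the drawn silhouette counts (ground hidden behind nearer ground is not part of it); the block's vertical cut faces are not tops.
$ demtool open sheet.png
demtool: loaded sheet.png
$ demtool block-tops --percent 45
0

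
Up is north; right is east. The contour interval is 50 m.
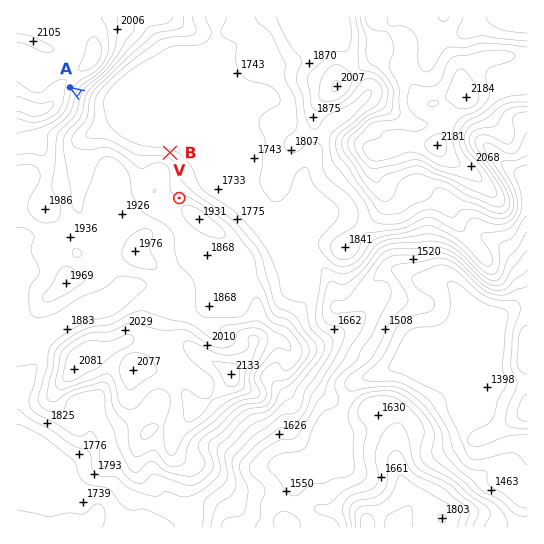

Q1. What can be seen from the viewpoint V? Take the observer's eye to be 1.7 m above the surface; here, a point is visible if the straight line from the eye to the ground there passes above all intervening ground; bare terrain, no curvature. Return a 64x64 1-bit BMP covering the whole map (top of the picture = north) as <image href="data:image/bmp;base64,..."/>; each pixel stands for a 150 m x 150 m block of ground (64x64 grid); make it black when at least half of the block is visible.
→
<image width="64" height="64" href="data:image/bmp;base64,Qk0+AgAAAAAAAD4AAAAoAAAAQAAAAEAAAAABAAEAAAAAAAACAAATCwAAEwsAAAIAAAAAAAAA////AAAAAAAAAAAAAAAAAAAAAAAAAAAAAAAAAAAAAAAAAAAAAAAAAAAAAAAAAAAAAAAAAAAAAAAAAAAAAAAAAAAAAAAAAAAAAAAAAAAAAAAAAAAAAAAAAAAAAAAAAAAAAAAAAAAAAAAAAAAAAAAAAAAAAAAAAAAAAAAAAAAAAAAAAAAAAAAAAAAAAAAAAAAAAAAAAAAAAAAAAAAAAAAAAAAAAAAAAAAAAAAAAAAAAAAAAAAAAAAAAAAAAAAAAAAAAAAAAAAAAAAAAAAAAAAAAAAAAAAAAAAAAAAAAAAAAAAAAAAAAAAAAAAAAAAAAAAAAAAAAAAAAAAAAAAAAAAAAAAAAAAAAAAAAAAAAAAAAAAAAAAAAAAAAAAAAAAAAAAAAAAAAAAAAAAAAAAAAAAAAAAAwAAAAAAAAAHAAAAAAAAAB8AAAAAAAAAP4AAADAAAAAB4AAAcAAAAADgAAPgAAAAAPACH+AAAAAA//8/4AwAAAA////gMAAAAB//3+AgAAAAH/+fwAAAAAA////AAAAAAD///+AAAMAAf//z4AAA8AB//fDAAAA4AP///H+AABgA///+P4AAHAH///wfAAAOAf///B4AAAeD///8HgAAA8P//+gcAAAB///z4AwAAAD//+PwBgAAAH//4/gmAAAAf///wHwAAAB/8/+A8AAAAA/j/4HgAAA=="/>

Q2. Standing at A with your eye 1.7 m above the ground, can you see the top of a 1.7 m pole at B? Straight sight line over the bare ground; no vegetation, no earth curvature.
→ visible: true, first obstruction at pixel None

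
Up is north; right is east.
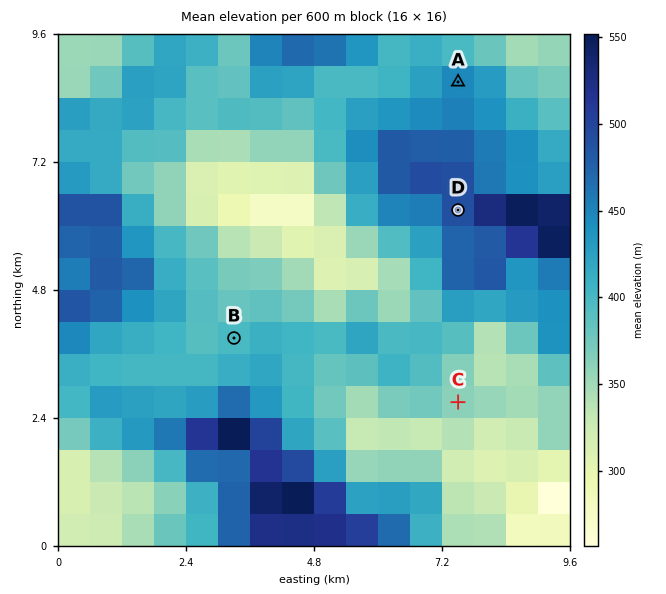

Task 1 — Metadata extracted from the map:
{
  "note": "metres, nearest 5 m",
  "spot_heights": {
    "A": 450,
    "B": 390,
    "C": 360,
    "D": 490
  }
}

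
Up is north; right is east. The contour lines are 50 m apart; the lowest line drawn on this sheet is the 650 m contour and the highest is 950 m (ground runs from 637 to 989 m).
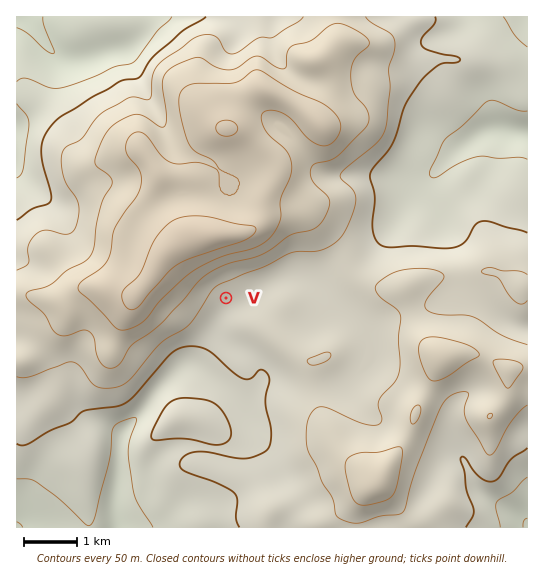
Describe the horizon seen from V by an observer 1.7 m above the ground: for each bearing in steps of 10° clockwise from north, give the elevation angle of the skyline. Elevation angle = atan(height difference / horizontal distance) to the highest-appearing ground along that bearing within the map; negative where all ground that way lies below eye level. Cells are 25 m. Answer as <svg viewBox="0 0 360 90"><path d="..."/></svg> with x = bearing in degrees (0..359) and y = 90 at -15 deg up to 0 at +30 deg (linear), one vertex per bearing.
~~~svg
<svg viewBox="0 0 360 90"><path d="M0 39l10 2 10 2 10 4 10 5 10 4 10 2 10 1 10 0 10 0 10-1 10 0 10 0 10 0 10-1 10 2 10 1 10 0 10 1 10 0 10-1 10 1 10 0 10-3 10-3 10-2 10-4 10-2 10-2 10-1 10-1 10-1 10-2 10-1 10-1 10 1"/></svg>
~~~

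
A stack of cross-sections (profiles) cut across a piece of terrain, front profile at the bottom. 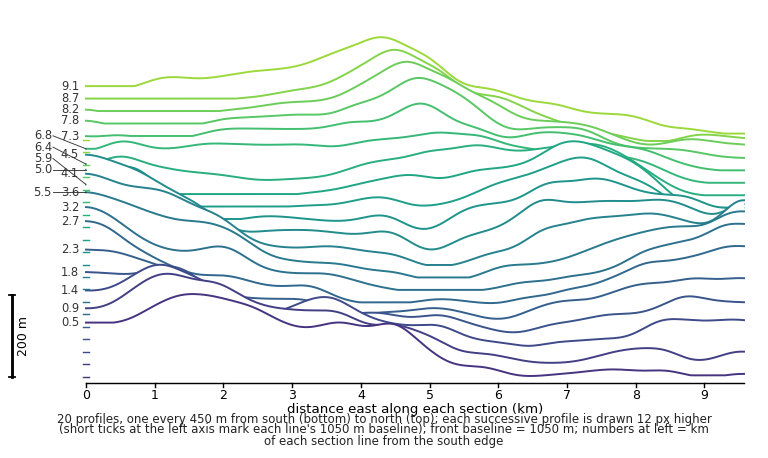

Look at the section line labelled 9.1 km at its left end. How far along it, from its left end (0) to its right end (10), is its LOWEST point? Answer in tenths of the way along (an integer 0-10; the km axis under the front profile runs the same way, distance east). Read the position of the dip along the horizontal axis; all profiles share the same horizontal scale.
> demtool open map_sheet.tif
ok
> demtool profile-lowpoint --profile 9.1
10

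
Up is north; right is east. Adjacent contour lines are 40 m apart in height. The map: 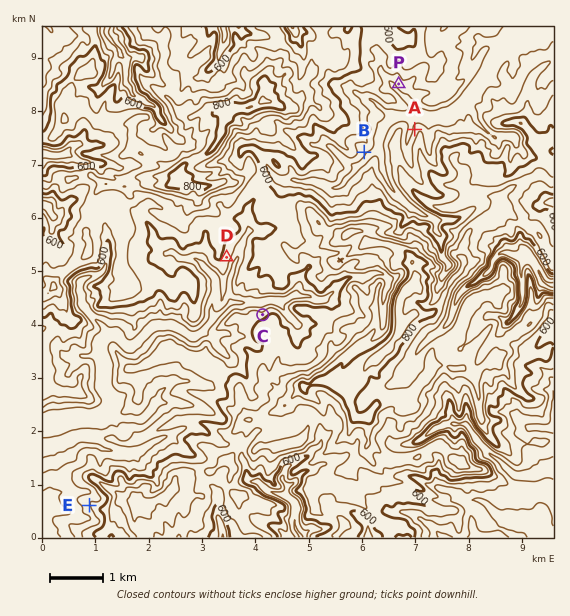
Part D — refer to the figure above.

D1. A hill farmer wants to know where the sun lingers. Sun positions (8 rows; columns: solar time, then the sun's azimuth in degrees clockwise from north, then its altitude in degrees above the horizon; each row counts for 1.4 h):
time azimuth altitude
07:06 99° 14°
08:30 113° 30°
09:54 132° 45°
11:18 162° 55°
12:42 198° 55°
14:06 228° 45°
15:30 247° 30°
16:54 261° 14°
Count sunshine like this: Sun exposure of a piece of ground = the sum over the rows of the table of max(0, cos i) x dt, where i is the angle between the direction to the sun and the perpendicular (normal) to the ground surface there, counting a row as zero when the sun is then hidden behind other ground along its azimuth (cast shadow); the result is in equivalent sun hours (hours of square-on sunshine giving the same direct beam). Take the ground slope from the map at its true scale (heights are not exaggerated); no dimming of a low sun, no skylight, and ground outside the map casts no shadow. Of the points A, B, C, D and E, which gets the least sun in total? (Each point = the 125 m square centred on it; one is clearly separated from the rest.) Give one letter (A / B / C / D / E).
C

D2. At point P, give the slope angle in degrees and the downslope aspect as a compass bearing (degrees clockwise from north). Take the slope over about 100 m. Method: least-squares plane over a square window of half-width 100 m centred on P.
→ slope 12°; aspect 240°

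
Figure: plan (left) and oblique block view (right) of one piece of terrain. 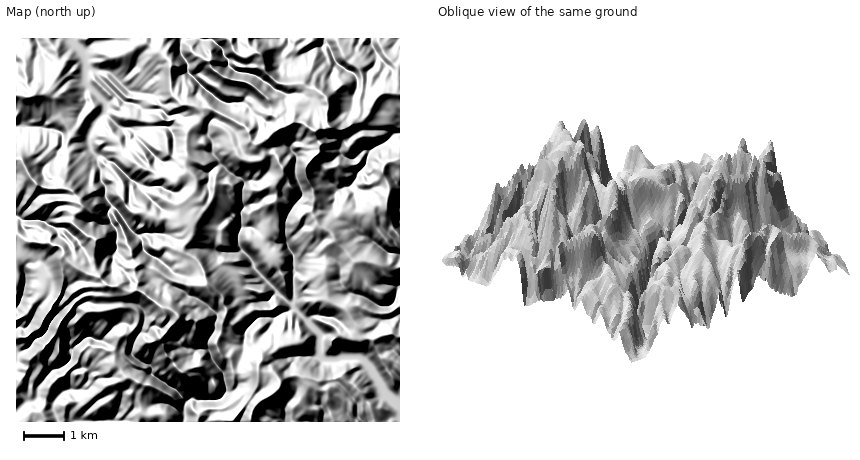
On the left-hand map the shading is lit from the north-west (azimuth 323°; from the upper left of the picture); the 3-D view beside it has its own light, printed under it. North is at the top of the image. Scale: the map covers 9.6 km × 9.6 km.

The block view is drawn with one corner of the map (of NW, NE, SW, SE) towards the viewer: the SE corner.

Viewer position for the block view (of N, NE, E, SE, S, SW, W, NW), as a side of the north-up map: SE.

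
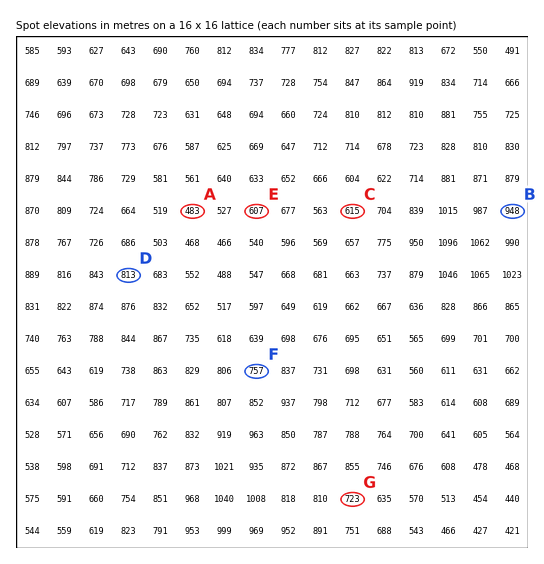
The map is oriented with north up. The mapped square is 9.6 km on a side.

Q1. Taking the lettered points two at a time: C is lower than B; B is higher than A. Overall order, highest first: B C A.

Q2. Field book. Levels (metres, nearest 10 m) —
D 810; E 610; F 760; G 720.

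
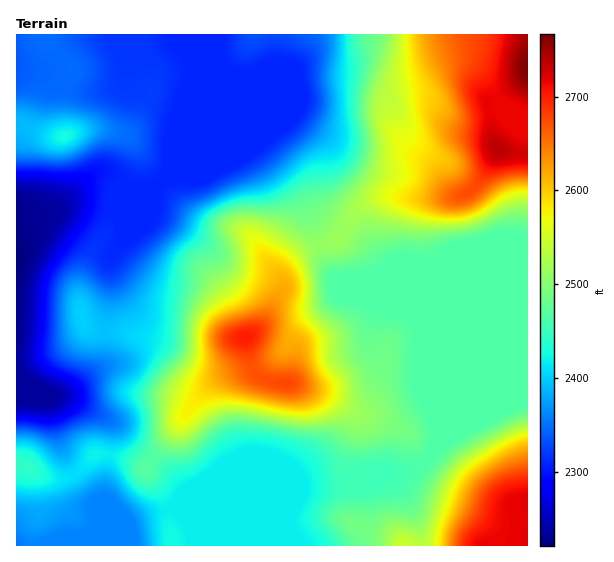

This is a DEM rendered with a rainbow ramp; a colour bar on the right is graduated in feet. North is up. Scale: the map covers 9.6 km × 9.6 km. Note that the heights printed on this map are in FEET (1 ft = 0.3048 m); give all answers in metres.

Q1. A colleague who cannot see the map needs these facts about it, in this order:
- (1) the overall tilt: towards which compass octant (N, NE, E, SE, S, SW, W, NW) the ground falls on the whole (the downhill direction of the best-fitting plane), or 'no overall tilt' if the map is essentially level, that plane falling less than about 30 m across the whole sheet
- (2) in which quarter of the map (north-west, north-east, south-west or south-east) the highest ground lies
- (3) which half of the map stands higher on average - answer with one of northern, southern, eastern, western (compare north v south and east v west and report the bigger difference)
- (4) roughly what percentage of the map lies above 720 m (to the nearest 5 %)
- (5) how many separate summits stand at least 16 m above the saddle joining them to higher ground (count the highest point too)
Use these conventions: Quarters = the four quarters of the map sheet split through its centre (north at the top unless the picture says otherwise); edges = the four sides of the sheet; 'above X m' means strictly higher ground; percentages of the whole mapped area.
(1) On the whole the ground falls towards the west.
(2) The highest point lies in the north-east quarter of the map.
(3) The eastern half stands higher on average than the western half.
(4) Ground above 720 m makes up about 75 % of the sheet.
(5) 4 summits rise at least 16 m above their surroundings.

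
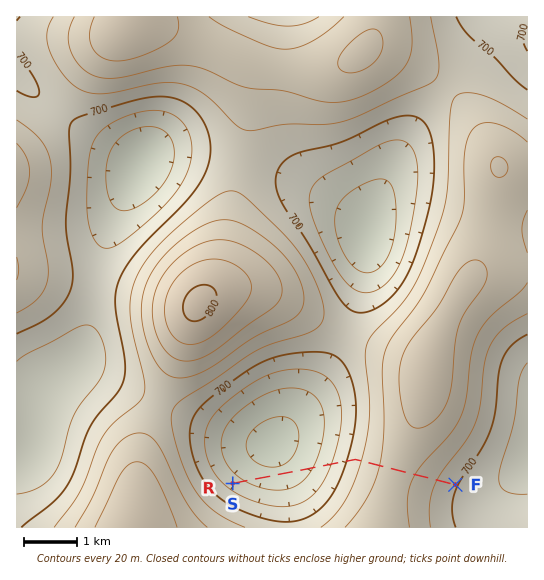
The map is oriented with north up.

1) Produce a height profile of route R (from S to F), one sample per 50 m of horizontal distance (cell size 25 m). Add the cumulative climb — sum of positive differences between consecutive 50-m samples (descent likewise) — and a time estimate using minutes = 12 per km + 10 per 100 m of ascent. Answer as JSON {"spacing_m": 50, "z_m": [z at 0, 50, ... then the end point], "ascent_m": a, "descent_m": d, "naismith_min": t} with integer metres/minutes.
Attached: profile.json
{"spacing_m": 50, "z_m": [671, 669, 666, 664, 661, 659, 657, 655, 654, 652, 651, 649, 648, 647, 647, 646, 646, 645, 645, 645, 646, 646, 647, 647, 648, 650, 651, 653, 654, 656, 658, 661, 663, 666, 669, 672, 675, 678, 681, 684, 688, 691, 695, 698, 702, 705, 708, 712, 716, 719, 723, 726, 729, 732, 735, 737, 739, 741, 743, 744, 745, 746, 747, 747, 747, 746, 745, 744, 743, 742, 740, 738, 736, 734, 731, 729, 726, 724, 721, 719, 716, 713, 711, 708, 706, 703, 702], "ascent_m": 101, "descent_m": 71, "naismith_min": 61}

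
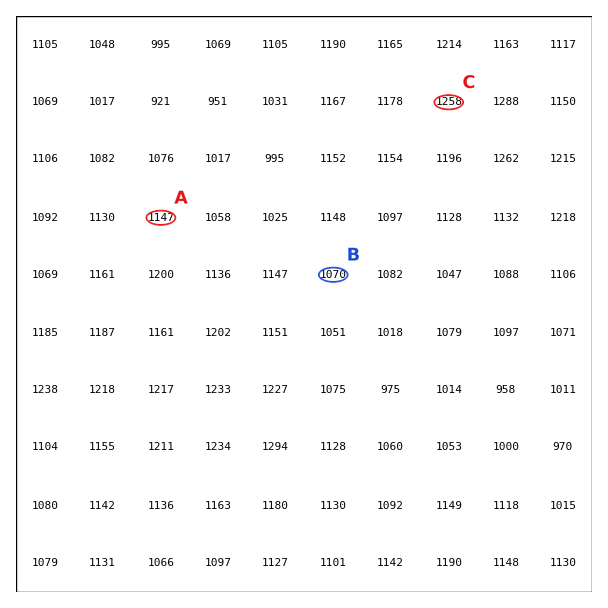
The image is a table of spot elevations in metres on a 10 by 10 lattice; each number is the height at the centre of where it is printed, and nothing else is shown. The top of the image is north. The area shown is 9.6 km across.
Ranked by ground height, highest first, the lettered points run C A B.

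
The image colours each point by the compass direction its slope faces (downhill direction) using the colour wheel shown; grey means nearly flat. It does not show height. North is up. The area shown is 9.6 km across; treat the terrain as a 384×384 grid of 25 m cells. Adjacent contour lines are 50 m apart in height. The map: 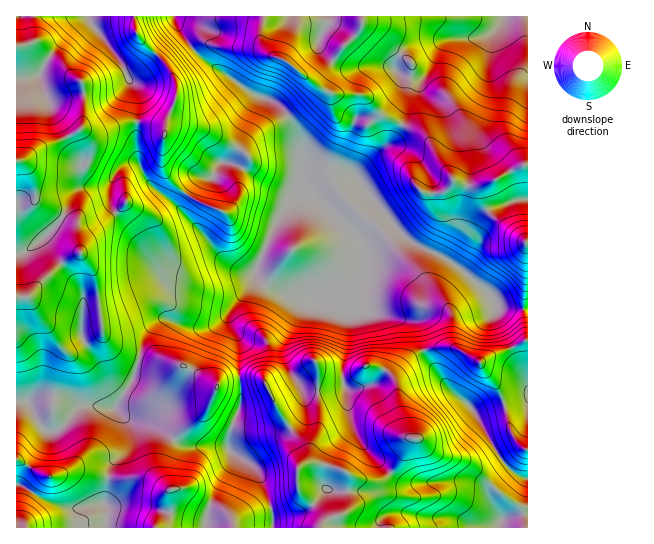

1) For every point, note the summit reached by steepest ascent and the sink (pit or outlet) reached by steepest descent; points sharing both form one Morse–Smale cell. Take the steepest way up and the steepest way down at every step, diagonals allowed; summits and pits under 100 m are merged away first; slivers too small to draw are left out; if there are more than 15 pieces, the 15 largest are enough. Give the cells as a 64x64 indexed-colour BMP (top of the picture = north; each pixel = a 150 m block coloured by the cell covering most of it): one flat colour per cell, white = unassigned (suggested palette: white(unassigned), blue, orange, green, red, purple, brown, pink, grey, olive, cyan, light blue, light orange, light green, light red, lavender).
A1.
<image width="64" height="64" href="data:image/bmp;base64,Qk12CAAAAAAAAHYAAAAoAAAAQAAAAEAAAAABAAQAAAAAAAAIAAATCwAAEwsAABAAAAAAAAAA////ALR3HwAOf/8ALKAsACgn1gC9Z5QAS1aMAMJ34wB/f38AIr28AM++FwDox64AeLv/AIrfmACWmP8A1bDFAAAAAAAACqqqqqqqqqqqqqpVVVVEREREREREREREREAAAAAAAAAKqqqqqqqqqqqqqlVVVVVERERERERERERERAAAAAAAAAqqqqqqqqqqqqqqVVVVVVRERERERERERERERAAA3d3d2qqqqqqqqqqqqqpVVVVVVEREREREREREREREAN3d3d3aqqqqqqqqqqqqpVVVVVVURERERERERERERETd3d3d3dqqqqqqqqqqqqqlVVVVVVVERERERERERERERN3d3d3d3aqqqqqqqqqqqlVVVVVVVVVVRERERERERERA3d3d3d3dqqqqqqqqqqqqVVVVVVVVVVVURERERERERADd3d3d3d2qqqqqqqqqqlVVVVVVVVVVVVVERERERERAAN3d3d3d3dqqqqqqqqqlVVVVVWVVVVVVVVRERERERAAA3d3d3d3d3aqqqq7u7lVVVVVVZVVVVVVVVEREREREAADd3d3d3d3dqqqu7u7u5VVVVVZlVVVVVVVUREREREAAAN3SIt3d3d2qqu7u7u7lVVVVZmZVVVVVVVREREREAAAA3dIiLd3d3e7u7u7u7uVVVVVmZlVVVVVVREREREQAAADdIiIt3d3e7u7u7u7u7lVVVmZmVVVVVVVEREREQAAAAN0iIiIiIi7u7u7u7u7uVVVmZmZVVVVVVUREREQAAAAAIiIiIiIiLu7u7u7u7u5VVWZmZlVVVVVVREREQAAAAAAiIiIiIiIi7u7u7u7u7lVWZmZmVVVVVVVEREQAAAAAACIiIiIiIiIu7u7u7gDuVVZmZmZVVVVVVEREQAAAAAAAIiIiIiIiIi7u7u4AAABmZmZmZmZmZVVWRERAAAAAAAAiIiIiIiIiLu7uAAAAAGZmZmZmZmZmZmZkRAAAAAAAACIiIiIiIiIQAAAAAAAAZmZmZmZmZmZmZmZAAAAHcAAAIiIiIiIiEREAAAAAAABmZmZmZmZmZmZmZmcAB3d3dwAiIiIiIiEREQAAAAAAAGZmZmZmZmZmZmZmZ3d3d3d3dyIiIiIiIREREAAAAAAGZmZmZmZmZmZmZmZnd3d3d3d3IiIiIiIhEREQAAEREAZmZmZmZmZmZmZmZnd3d3d3d3ciIiIiIiERERERERERBmZmZmZmZmZmZmd3d3d3d3d3dyIiIiIiEREREREREREWZmZmZmZmZmZ3d3d3d3d3d3eIIiIiIiIRERERERERERFmZmZmZmZmZ3d3d3d3d3d3iIgiIiIiIhERERERERERERZmYREREWZ3d3d3d3d3d3iIiCIiIiIiERERERERERERFmEREREREXd3d3d3d3d3iIiIIiIiIiIRERERERERERERERERERERF3d3d3d3d3iIiIgiIiIiIREREREREREREREREREREREXd3d3d3d4iIiIiCIiIiIhERERERERERERERERERERERd3d3d3d4iIiIiIIiIiIhERERERERERERERERERERERF3d3d3eIiIiIiIgiIiIiEREREREREREREREREREREREXd3d3iIiIiIiIiCIiIiIREREREREREREREREREREREXd3d4iIiIiIiIiDIiIiIRERERERERERERERERERERERd3d3iIiIiIiIgzMiIiIREREREREREREREREREREREXd3d3iIiIiIiIgzMyIiIREREREREREREREREREREREXd3d3iIiIiIiIgzMzIiERERERERERERER//EREREREXd3d3iIiIiIiIiDMzMiEREREREREREREf///xEREREXd3d3iIiIiIiIiDMzMyIRERERERERERH/////EREREXd3d3iIiIiIiIiIMzMzIhERERERERERH/////8RERERl3d3eIiIiIiIgzMzMzMiEREREREREREf/////xERERGZmZmYiIiIiIgzMzMzMyEREREREREREf//////8REREZmZmZmIiIiIgzMzMzMzIhERERERERER///////xERERmZmZmZiIiIiDMzMzMzMiIRERERERERH//////xERERGZmZmZmYiIiDMzMzMzMyIiIREREREREf////8REREREZmZmZmZmIiDMzMzMzMzIiIiIRERERERH///EREREREZmZmZmZmZiDMzMzMzMzMiIiIizMzBERzBERERERERERmZmZmZmZkzMzMzMzMzMyIiIiLMzMzMzMERERERERERmZmZmZmZu7MzMzMzMzMzIiIiIizMzMzMwRERERERERmZmZmZmZu7szMzMzMzMzMiIiIiLMzMzMzMERERERERmZmZmZmZu7uzMzMzMzMzMyIiIiLMzMzMzMwRERERGZmZmZmbu7u7u7MzMzMzMzMzIiIiIszMzMzMzBERERGZmZmZm7u7u7u7uzMzMzMzMzMiIiIszMzMzMzMERERGZmZmZm7u7u7u7szMzMzMzMzMyIiIszMzMzMzMERERmZmZmZm7u7u7u7szMzMzMzMzMzIiIszMzMzMzMERERmZmZmZu7u7u7u7u7MzMzMzMzMzMiLMzMzMzMzMEREZmZmZmbu7u7u7u7u7szMzMzMzMzM8LMzMzMzMzMERERmZmZmZu7u7u7u7u7u7szMzMzMzMzzMzMzMzMzMERERmZmZmZm7u7u7u7u7u7u7u7u7szMzPMzMzMzMzMwRERmZmZmZmbu7u7u7u7u7u7u7u7u7szM8zMzMzMzMzBERGZmZmZmZu7u7u7u7u7u7u7u7u7u7Mz"/>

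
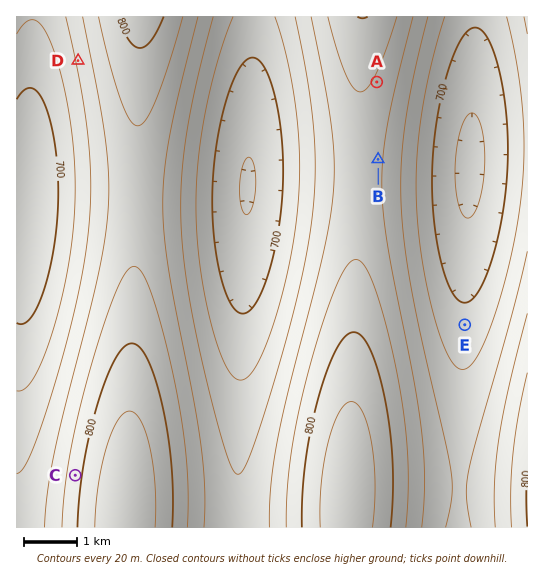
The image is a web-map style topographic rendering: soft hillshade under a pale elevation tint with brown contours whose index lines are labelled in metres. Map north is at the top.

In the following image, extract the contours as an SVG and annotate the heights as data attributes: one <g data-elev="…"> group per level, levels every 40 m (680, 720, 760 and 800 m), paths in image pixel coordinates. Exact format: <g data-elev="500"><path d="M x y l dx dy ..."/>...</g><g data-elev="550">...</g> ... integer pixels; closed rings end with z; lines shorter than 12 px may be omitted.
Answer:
<g data-elev="680"><path d="M467 218l-5-5-4-11-3-19 0-20 3-21 4-16 5-10 6-3 5 5 4 12 2 17 1 20-3 22-4 16-5 10z"/><path d="M246 215l-3-3-2-7-1-19 3-20 3-7 3-2 2 2 3 6 2 22-3 19-3 6z"/></g><g data-elev="720"><path d="M17 34l9-12 5-2 4 0 8 8 10 19 9 32 7 35 5 37 1 36-1 34-4 33-6 35-9 33-9 29-11 24-9 13-5 3-4 0"/><path d="M275 17l12 43 9 53 4 48-2 48-9 58-16 59-10 25-8 16-8 10-6 3-7-3-8-11-7-15-7-24-11-56-5-57 2-48 7-50 13-55 15-44"/><path d="M507 17l10 48 6 48 1 45-4 45-10 59-17 59-16 36-8 10-7 2-7-3-6-9-7-16-7-23-13-56-5-55 0-45 4-45 10-51 14-49"/></g><g data-elev="760"><path d="M204 527l1-38-4-43-7-47-25-126-5-36-1-30 1-33 5-37 29-120"/><path d="M422 527l3-48-4-49-8-53-25-130-4-32-2-28 1-30 5-35 25-105"/><path d="M527 313l-18 73-10 52-5 45 1 44"/><path d="M83 17l15 80 7 42 4 38-1 34-4 32-7 36-44 178-6 38-3 32"/><path d="M311 17l20 108 3 34-1 32-3 30-7 34-34 132-11 52-7 47-2 41"/></g><g data-elev="800"><path d="M172 527l1-30-1-31-4-31-6-29-7-27-8-20-8-12-8-4-8 5-8 11-9 20-9 28-14 60-4 31-2 29"/><path d="M391 527l2-30 0-31-2-31-5-30-7-30-8-23-8-14-4-4-5-2-8 4-9 13-10 22-10 31-7 32-5 32-3 31 0 30"/><path d="M527 467l-1 30 1 30"/><path d="M118 17l11 23 5 6 5 2 6-1 6-7 13-23"/></g>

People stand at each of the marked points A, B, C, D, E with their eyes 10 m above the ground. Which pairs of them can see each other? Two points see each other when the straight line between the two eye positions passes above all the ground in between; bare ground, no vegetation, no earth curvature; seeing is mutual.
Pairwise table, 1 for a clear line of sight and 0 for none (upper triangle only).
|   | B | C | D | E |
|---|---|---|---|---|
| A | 1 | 0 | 0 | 1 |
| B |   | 0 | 0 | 1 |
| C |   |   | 1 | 0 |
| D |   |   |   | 0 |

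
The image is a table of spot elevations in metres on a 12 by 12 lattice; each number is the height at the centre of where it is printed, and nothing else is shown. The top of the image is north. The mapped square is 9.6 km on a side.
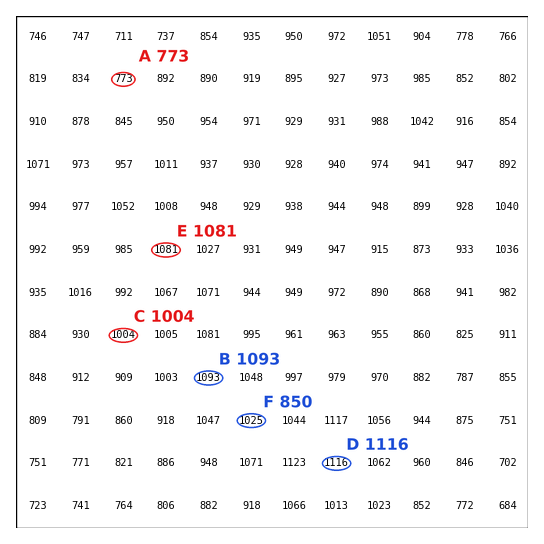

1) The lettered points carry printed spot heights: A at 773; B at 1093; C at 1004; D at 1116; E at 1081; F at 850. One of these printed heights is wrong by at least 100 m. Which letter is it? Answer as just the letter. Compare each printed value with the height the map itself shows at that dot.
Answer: F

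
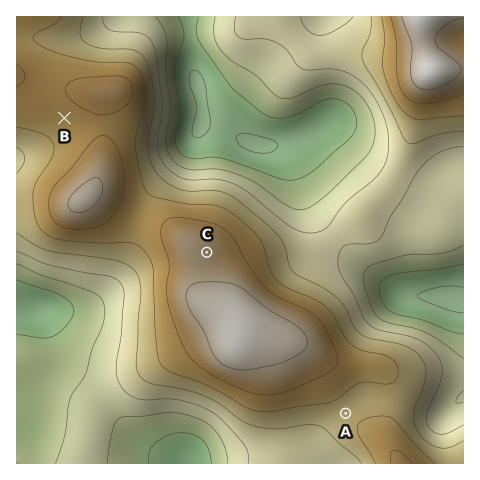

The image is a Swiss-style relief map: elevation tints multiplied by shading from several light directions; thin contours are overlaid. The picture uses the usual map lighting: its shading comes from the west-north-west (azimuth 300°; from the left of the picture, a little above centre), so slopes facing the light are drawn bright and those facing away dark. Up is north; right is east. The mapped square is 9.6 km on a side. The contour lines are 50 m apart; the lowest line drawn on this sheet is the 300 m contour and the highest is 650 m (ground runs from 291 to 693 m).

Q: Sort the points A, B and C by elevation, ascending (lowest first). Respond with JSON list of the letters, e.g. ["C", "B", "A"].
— ["A", "B", "C"]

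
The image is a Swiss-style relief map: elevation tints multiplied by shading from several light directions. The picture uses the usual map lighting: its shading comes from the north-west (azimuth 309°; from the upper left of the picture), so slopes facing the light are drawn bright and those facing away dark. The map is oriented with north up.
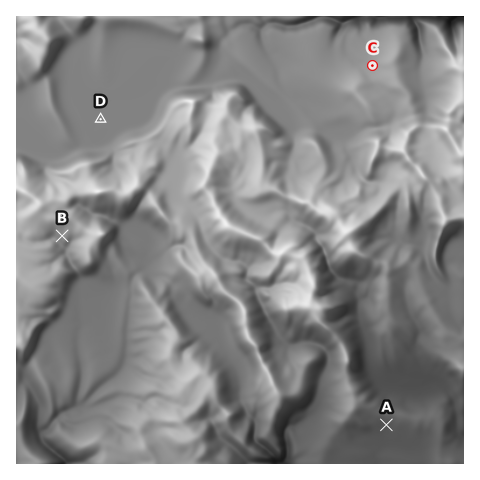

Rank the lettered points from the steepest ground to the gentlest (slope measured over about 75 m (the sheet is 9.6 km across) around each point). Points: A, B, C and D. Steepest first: B A C D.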